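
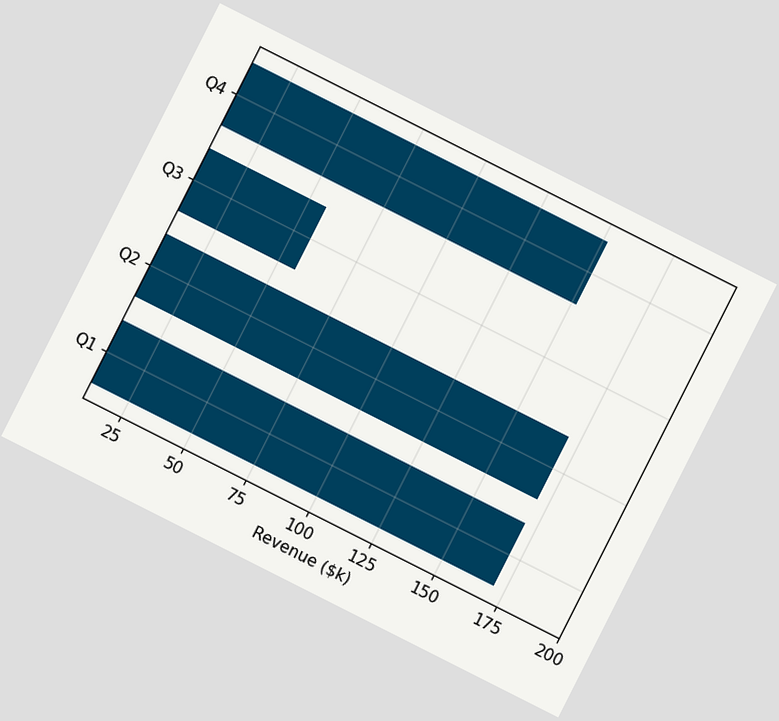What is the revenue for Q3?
$57k

The chart is tilted about 27° clockwise. Reading along the chart's x-axis, the Q3 bar reaches $57k.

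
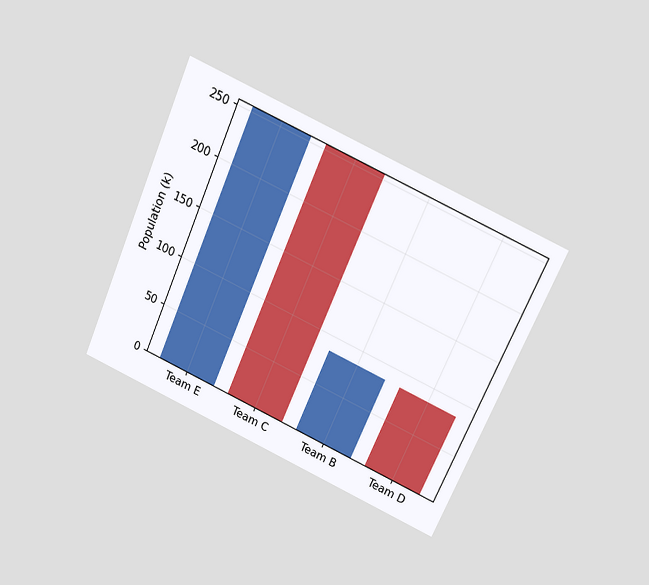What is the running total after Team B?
The chart is tilted about 24° clockwise and viewed slightly from above. After Team B the running total reaches 85k.

85k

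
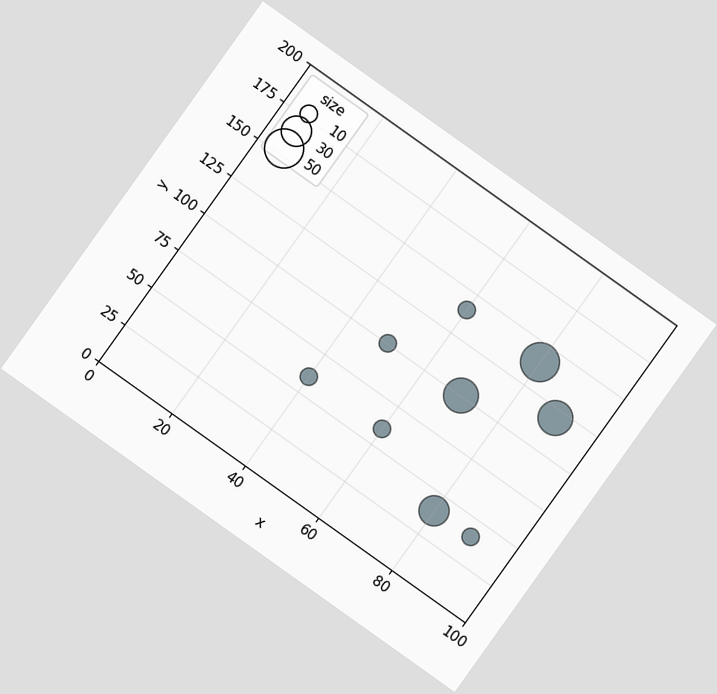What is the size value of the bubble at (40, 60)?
The chart is tilted about 35° clockwise. Matching the bubble at (40, 60) against the size legend gives 10.

10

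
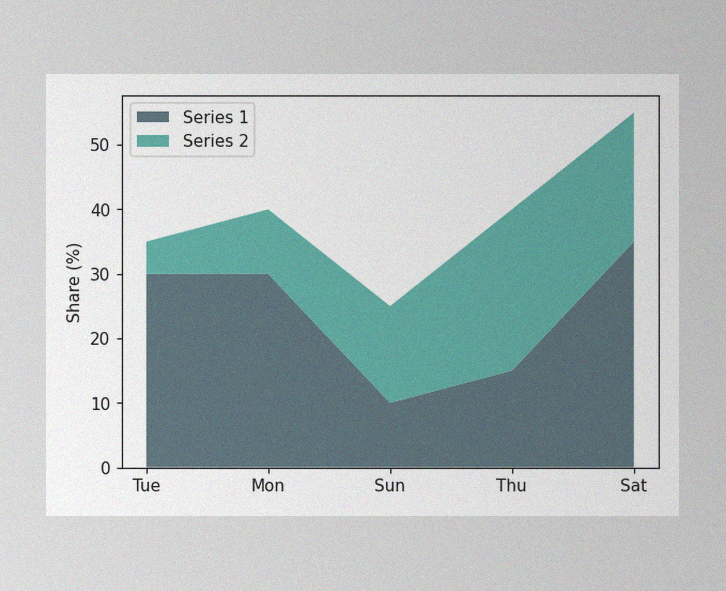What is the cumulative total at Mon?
The image has some photo noise and uneven lighting. The stacked total at Mon reaches 40%.

40%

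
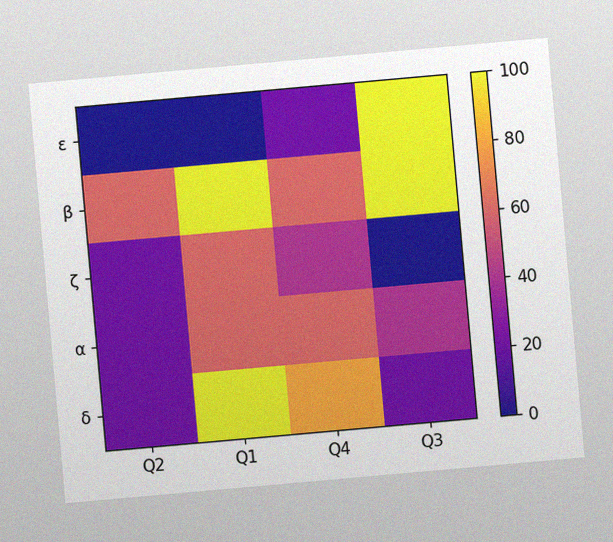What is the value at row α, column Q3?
40

The chart is tilted about 5° counter-clockwise, with some photo noise. Matching cell (α, Q3) against the colorbar gives 40.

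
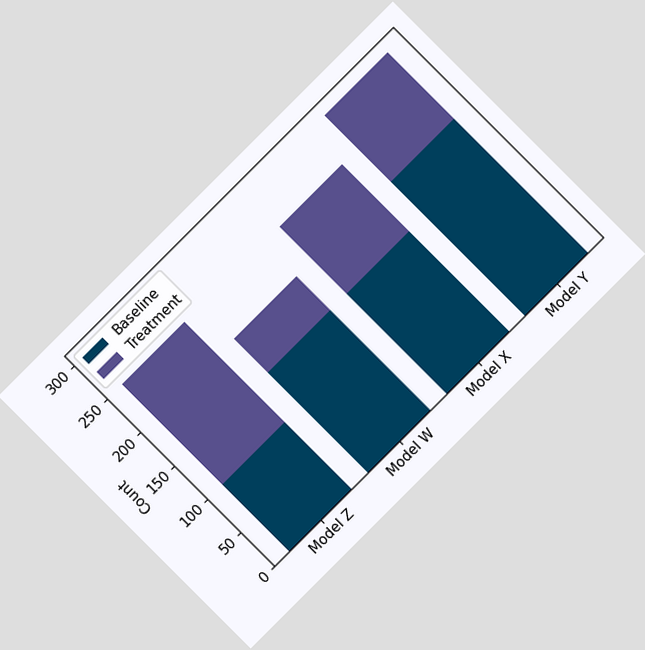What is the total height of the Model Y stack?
The chart is tilted about 45° counter-clockwise. The Model Y stack's top reaches 300 on the y-axis.

300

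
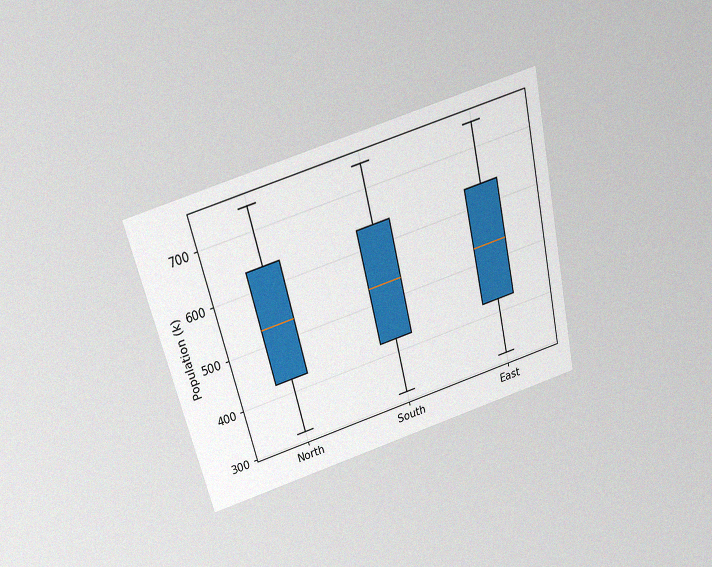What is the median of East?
530k

The chart is tilted about 14° counter-clockwise and viewed slightly from above, with some photo noise. The median line in the East box sits at 530k.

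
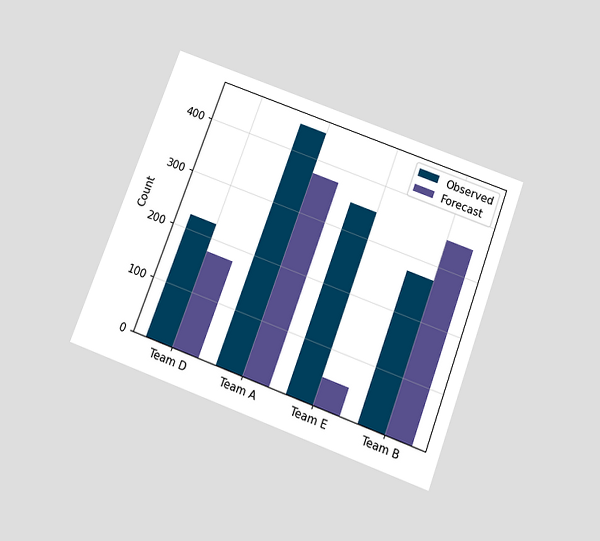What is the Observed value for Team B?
275

The chart is tilted about 20° clockwise and viewed slightly from below. The Observed bar at Team B reaches 275 on the y-axis.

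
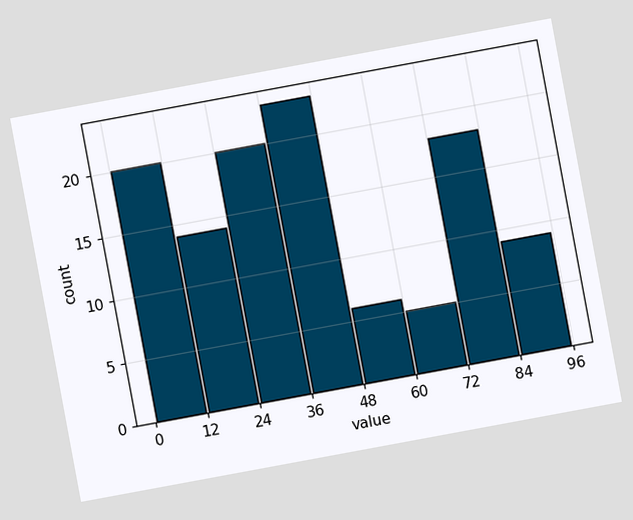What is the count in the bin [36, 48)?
The chart is tilted about 10° counter-clockwise. The [36, 48) bin has height 23.

23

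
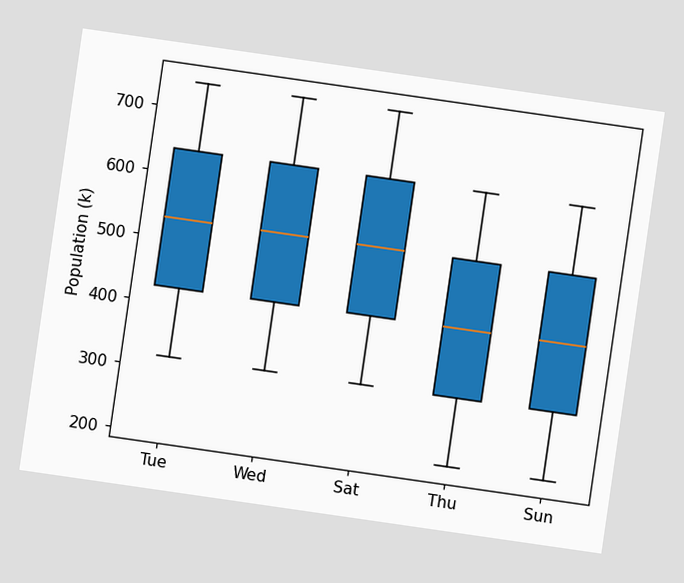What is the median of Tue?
The chart is tilted about 8° clockwise. The median line in the Tue box sits at 530k.

530k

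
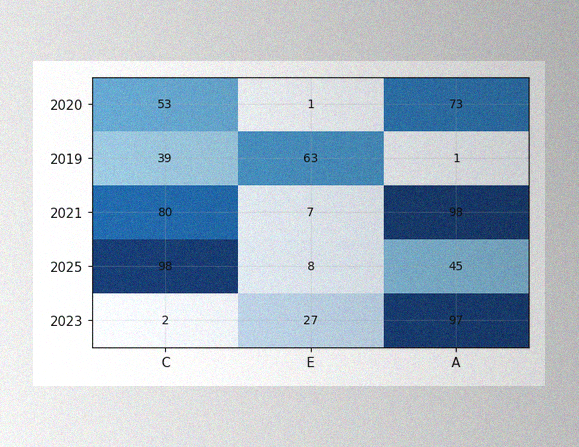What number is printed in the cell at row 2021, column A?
The image has some photo noise and uneven lighting. The (2021, A) cell reads 98.

98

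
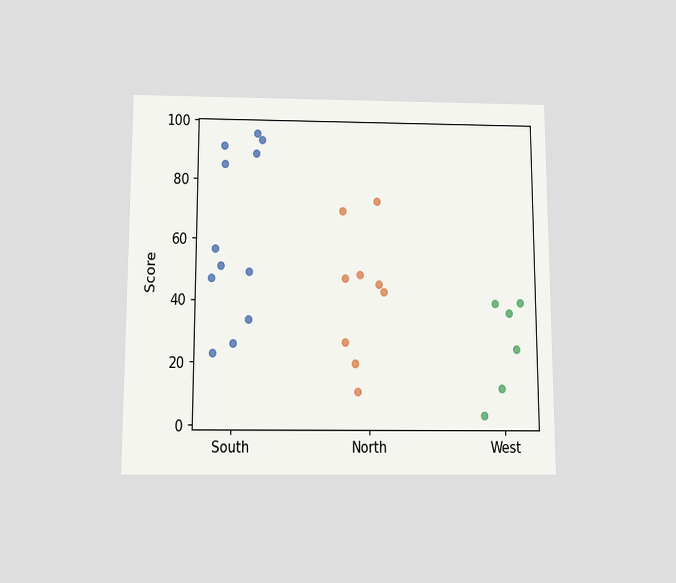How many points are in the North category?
9

The chart is viewed slightly from below. Counting the markers in the North column gives 9.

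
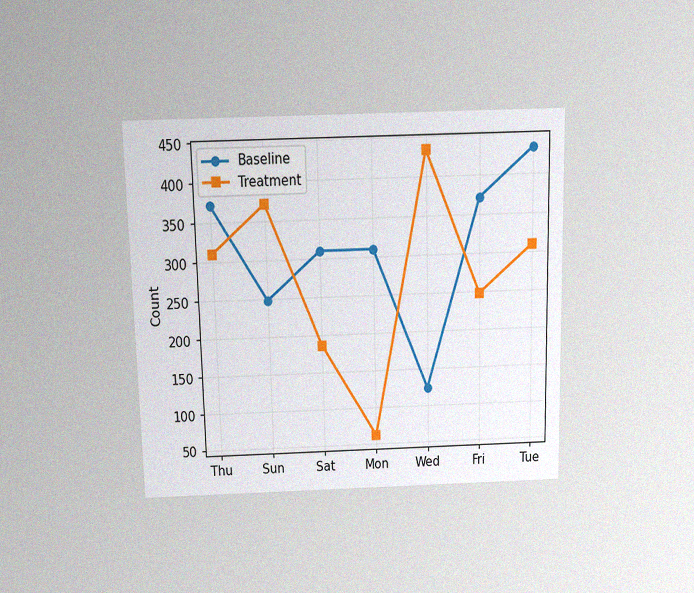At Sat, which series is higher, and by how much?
The chart is viewed slightly from above, with some photo noise. At Sat, Baseline sits above the other line by 124.

Baseline, by 124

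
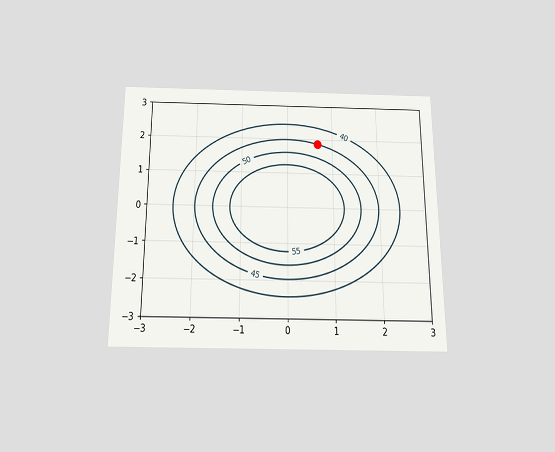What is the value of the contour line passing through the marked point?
The chart is viewed slightly from below. The marked point sits on the contour labelled 45.

45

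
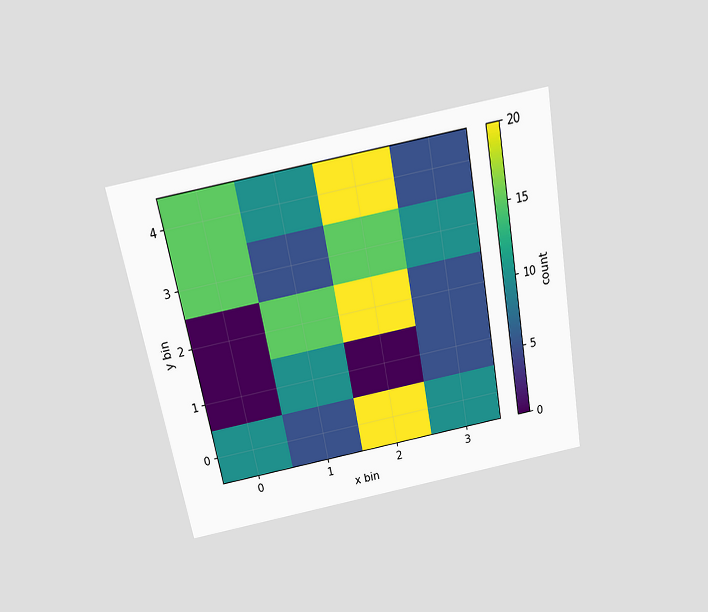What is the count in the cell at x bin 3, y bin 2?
5

The chart is tilted about 11° counter-clockwise and viewed slightly from above. Matching the cell (3, 2) against the colorbar gives 5.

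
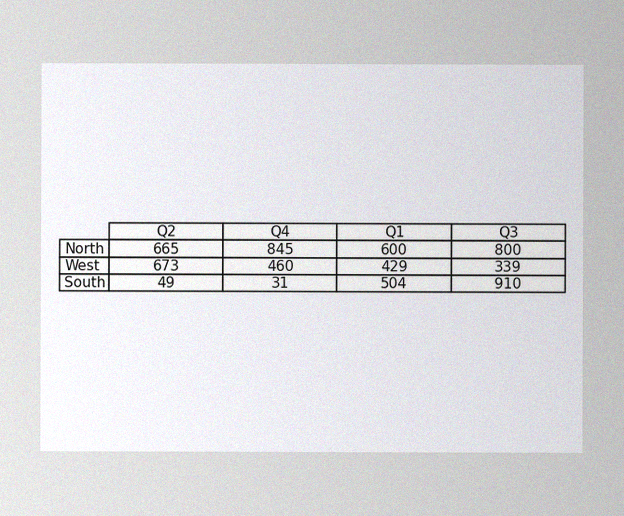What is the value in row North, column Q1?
600

The image has some photo noise and uneven lighting. The (North, Q1) cell reads 600.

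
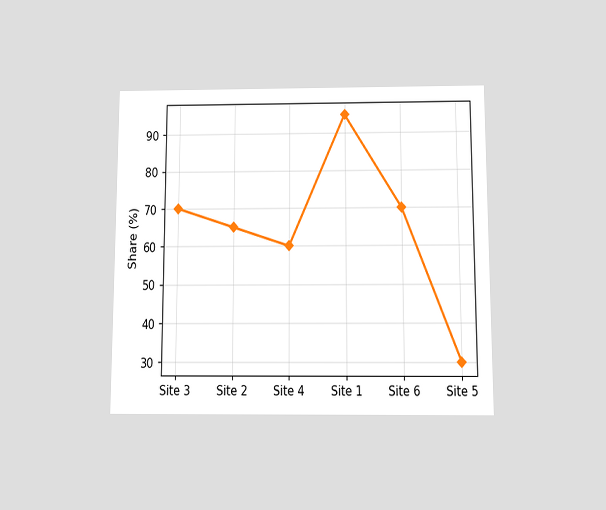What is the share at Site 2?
65%

The chart is viewed slightly from below. At Site 2, the line is at 65%.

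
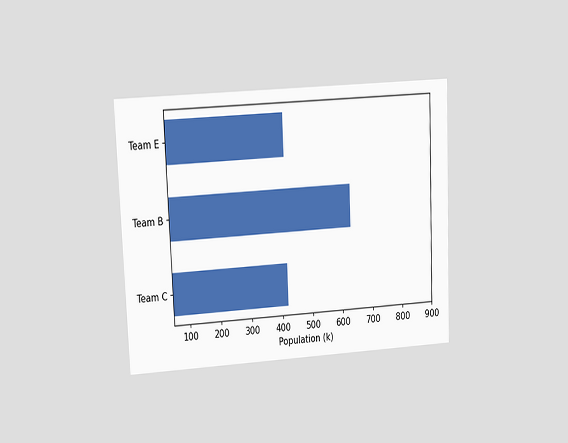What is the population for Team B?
630k

The chart is tilted about 2° counter-clockwise and viewed at a slight angle. Reading along the chart's x-axis, the Team B bar reaches 630k.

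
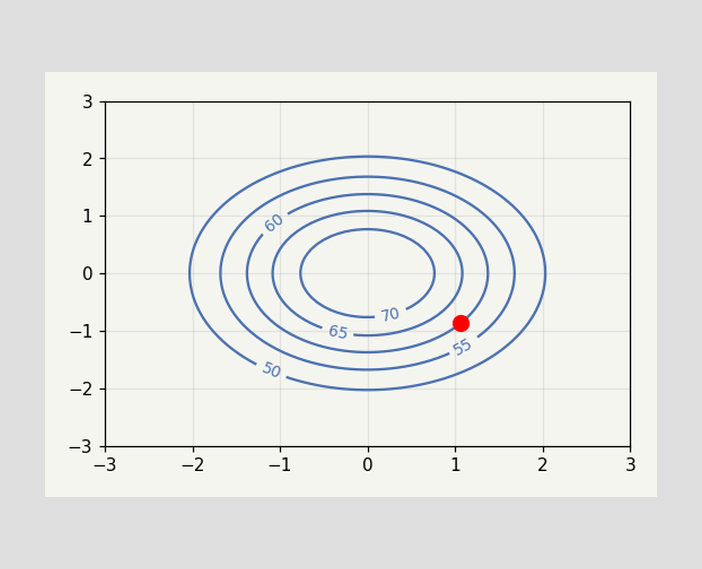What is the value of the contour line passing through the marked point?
60

The marked point sits on the contour labelled 60.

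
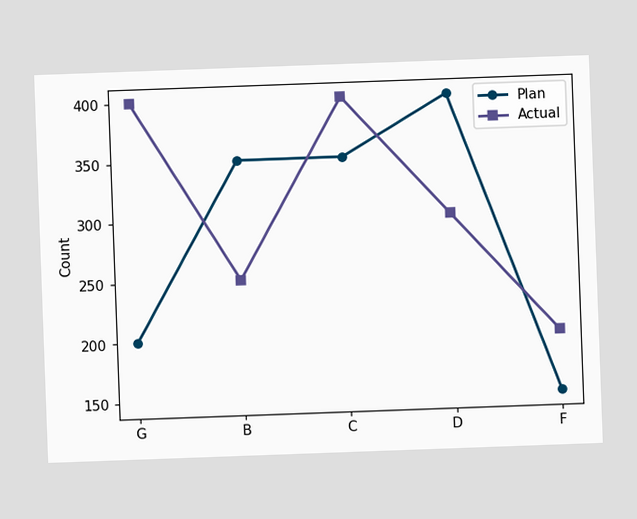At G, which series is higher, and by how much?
Actual, by 200

The chart is tilted about 2° counter-clockwise. At G, Actual sits above the other line by 200.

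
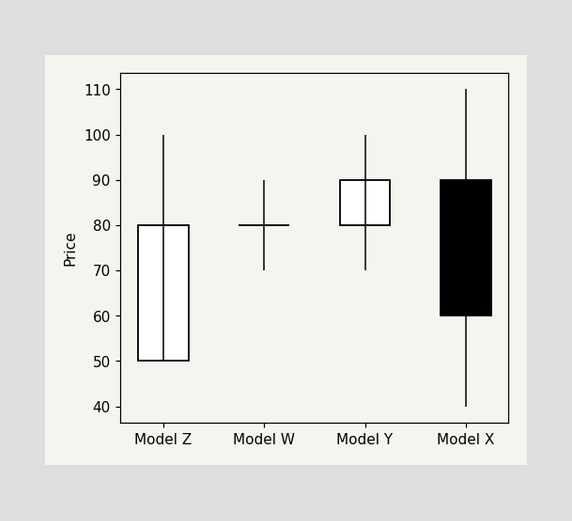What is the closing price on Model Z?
80

The Model Z candle closes at 80.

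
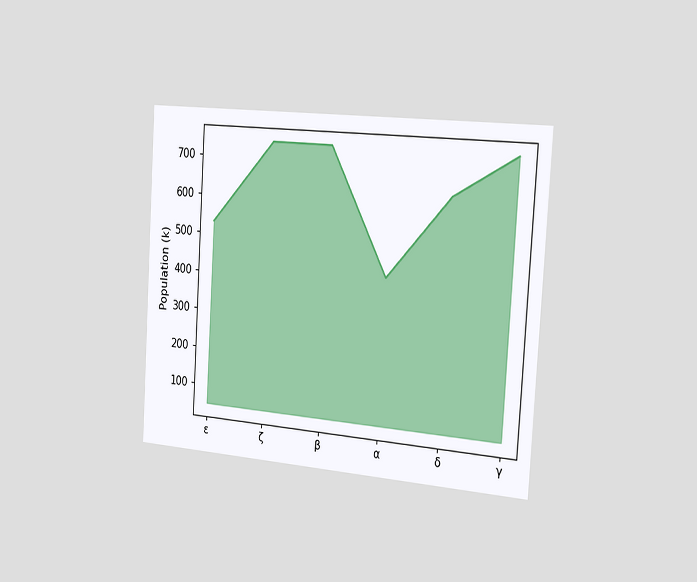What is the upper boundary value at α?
The chart is tilted about 4° clockwise and viewed slightly from the right. At α the upper boundary is at 424k.

424k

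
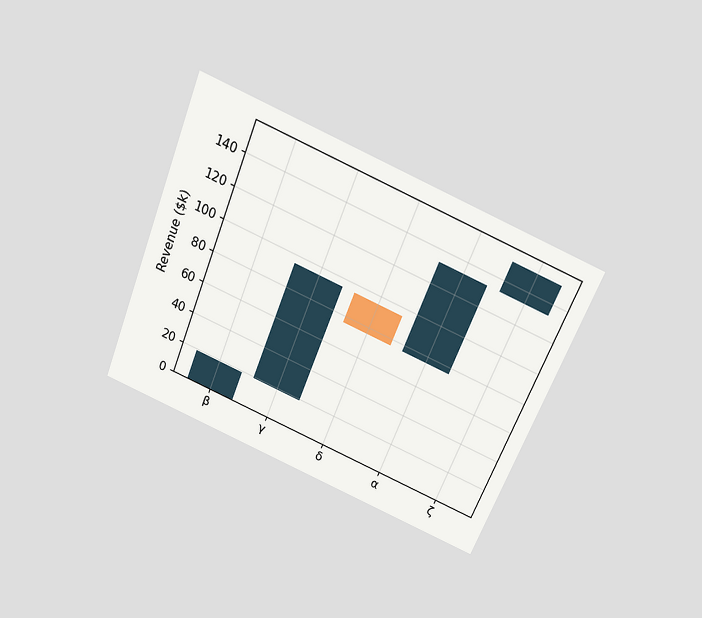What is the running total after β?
The chart is tilted about 22° clockwise and viewed slightly from above. After β the running total reaches $19k.

$19k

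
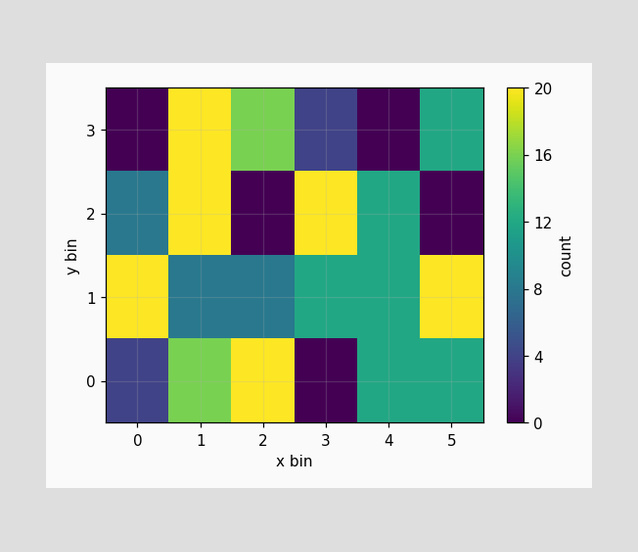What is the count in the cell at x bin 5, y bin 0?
12

Matching the cell (5, 0) against the colorbar gives 12.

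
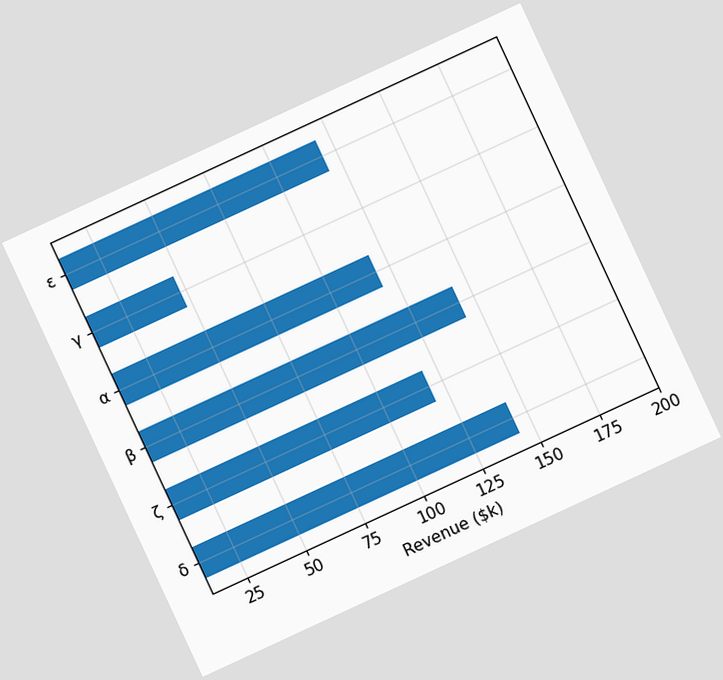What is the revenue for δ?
The chart is tilted about 25° counter-clockwise. Reading along the chart's x-axis, the δ bar reaches $144k.

$144k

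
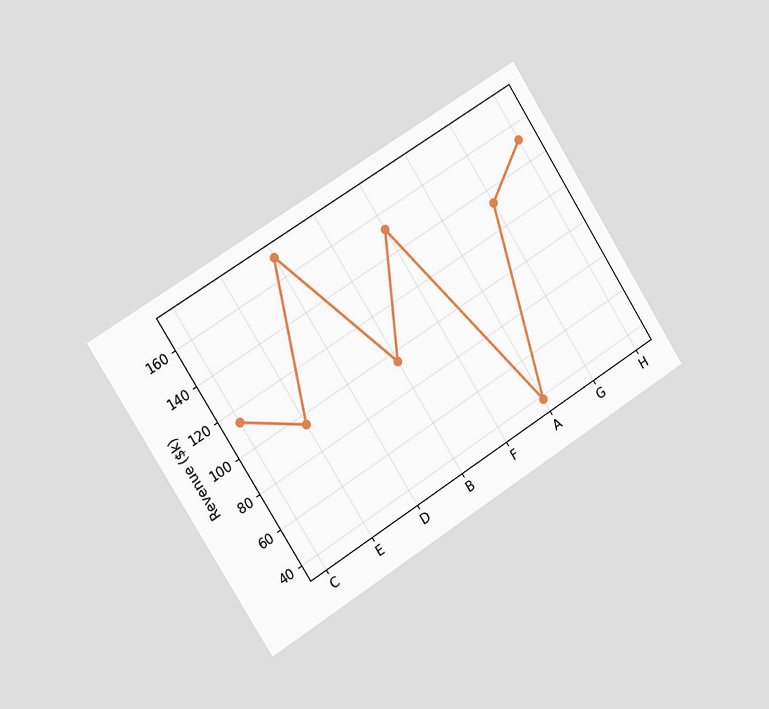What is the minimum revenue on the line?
$38k

The chart is tilted about 32° counter-clockwise and viewed slightly from the left. The lowest point is at A, and reading across to the y-axis gives $38k.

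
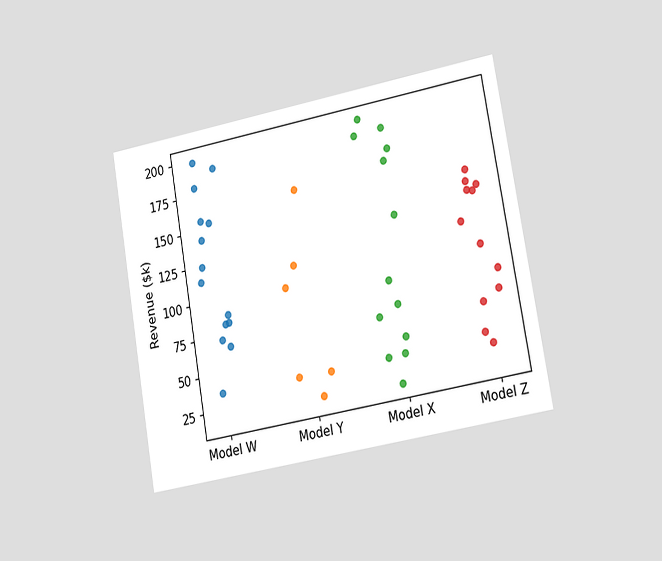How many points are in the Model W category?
The chart is tilted about 10° counter-clockwise and viewed slightly from the right. Counting the markers in the Model W column gives 14.

14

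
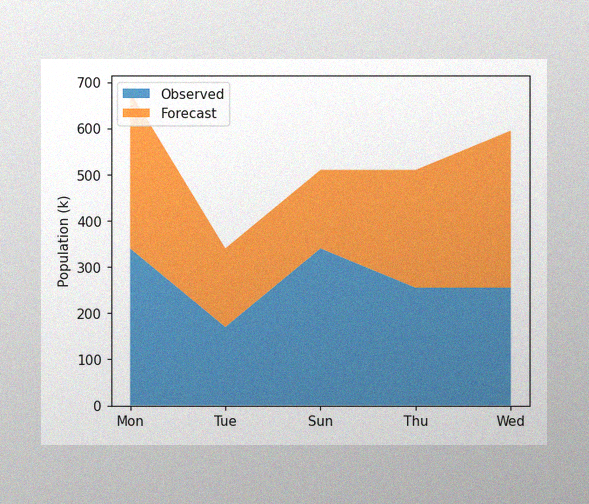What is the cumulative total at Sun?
510k

The image has some photo noise and uneven lighting. The stacked total at Sun reaches 510k.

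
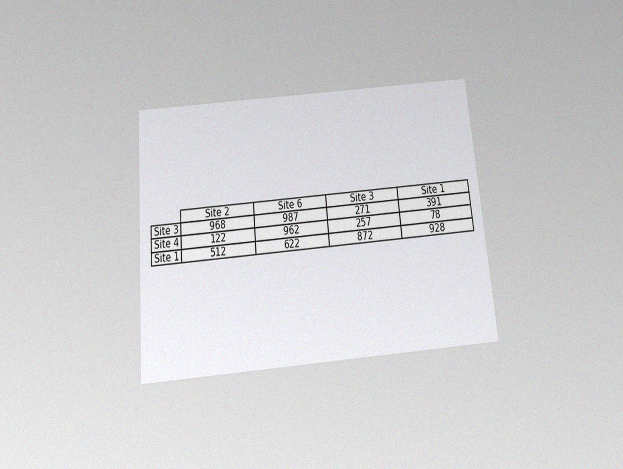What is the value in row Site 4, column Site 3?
The chart is tilted about 5° counter-clockwise and viewed slightly from below, with some photo noise. The (Site 4, Site 3) cell reads 257.

257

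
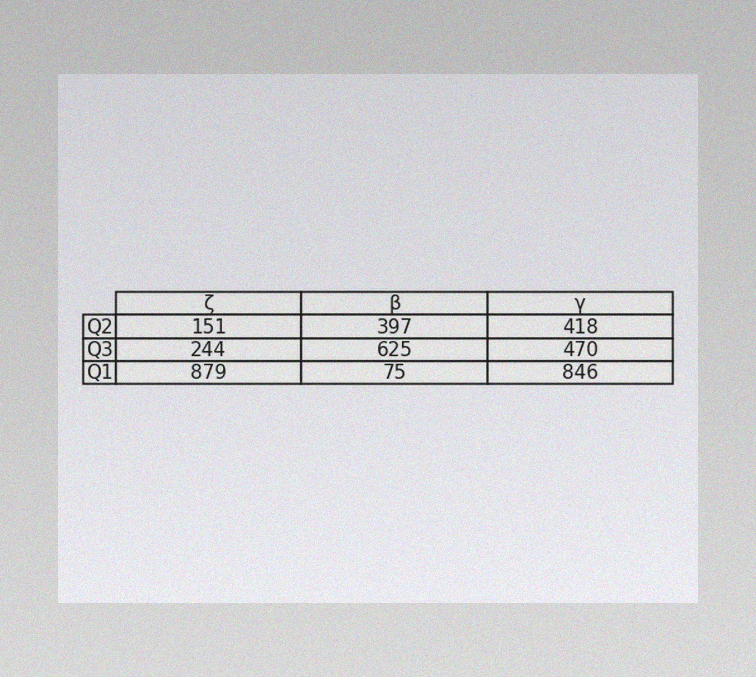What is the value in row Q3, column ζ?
244

The image has some photo noise and uneven lighting. The (Q3, ζ) cell reads 244.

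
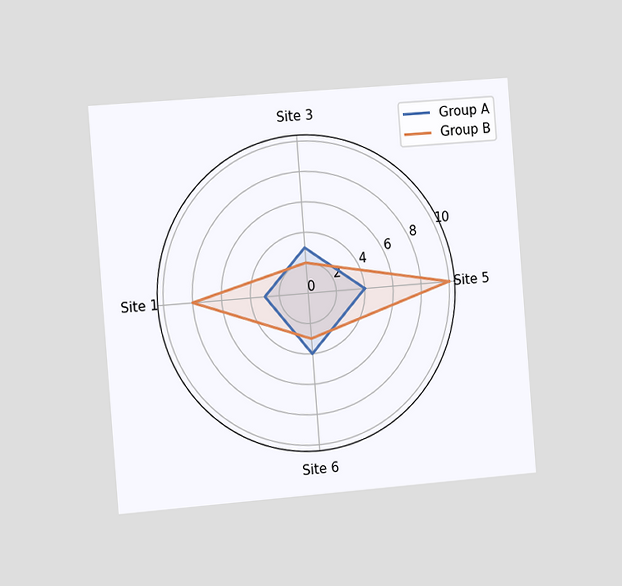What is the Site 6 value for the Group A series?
4

The chart is tilted about 4° counter-clockwise and viewed slightly from the left. On the Site 6 axis, Group A reaches 4.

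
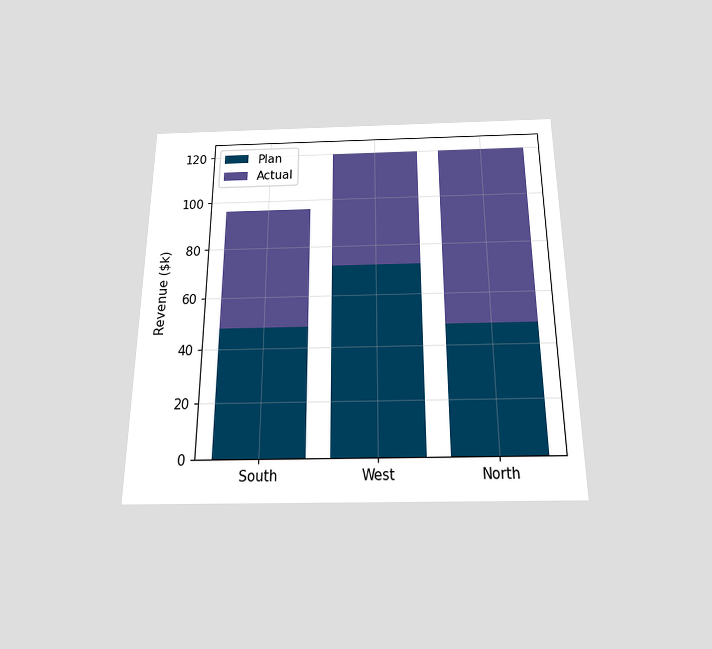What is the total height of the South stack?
$96k

The chart is viewed slightly from below. The South stack's top reaches $96k on the y-axis.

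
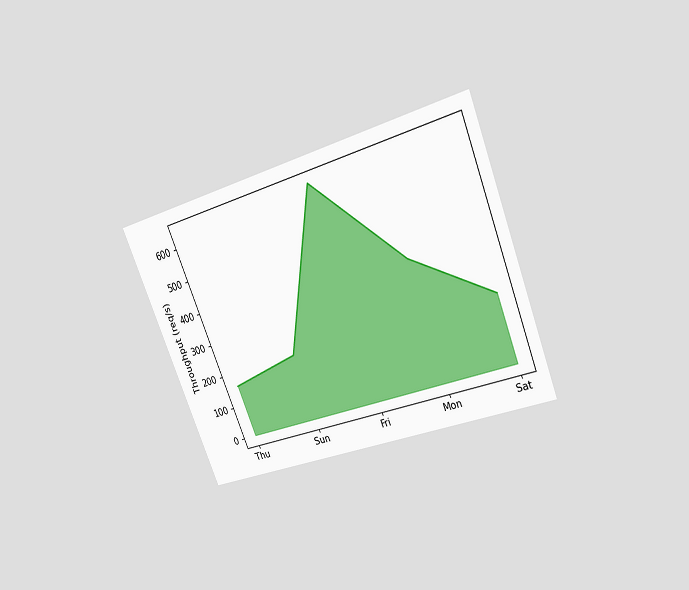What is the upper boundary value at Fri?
The chart is tilted about 22° counter-clockwise and viewed slightly from above. At Fri the upper boundary is at 640req/s.

640req/s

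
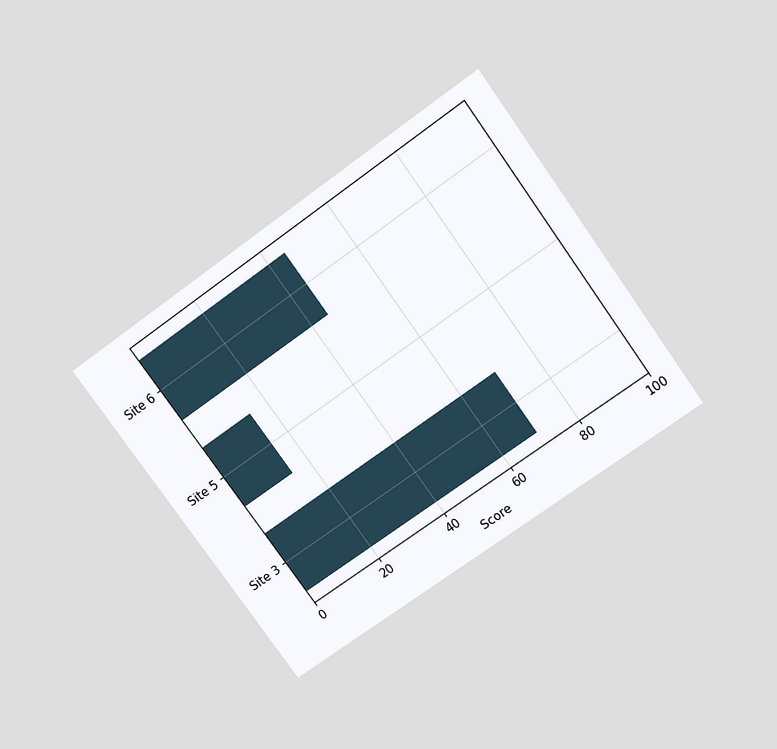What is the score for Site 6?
45

The chart is tilted about 36° counter-clockwise and viewed slightly from above. Reading along the chart's x-axis, the Site 6 bar reaches 45.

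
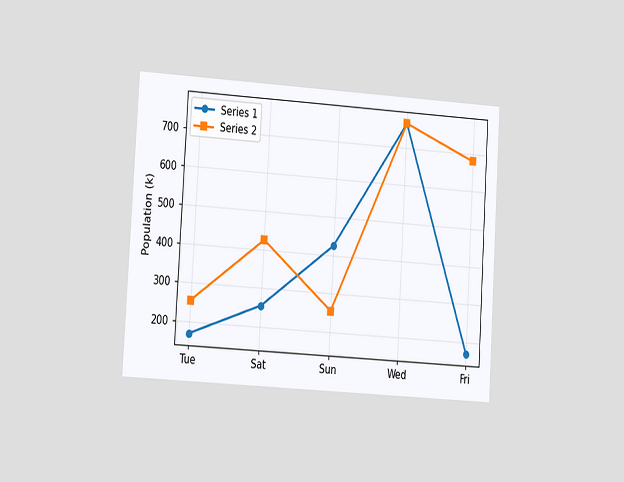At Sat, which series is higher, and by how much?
The chart is tilted about 3° clockwise and viewed slightly from the left. At Sat, Series 2 sits above the other line by 170k.

Series 2, by 170k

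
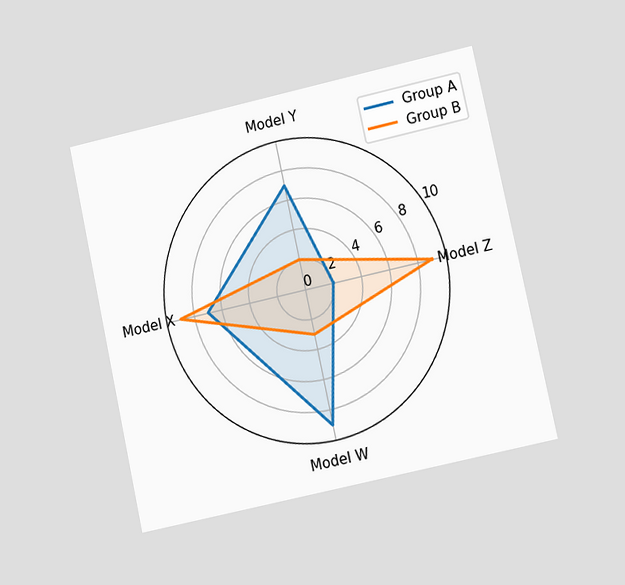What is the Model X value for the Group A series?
7

The chart is tilted about 12° counter-clockwise and viewed at a slight angle. On the Model X axis, Group A reaches 7.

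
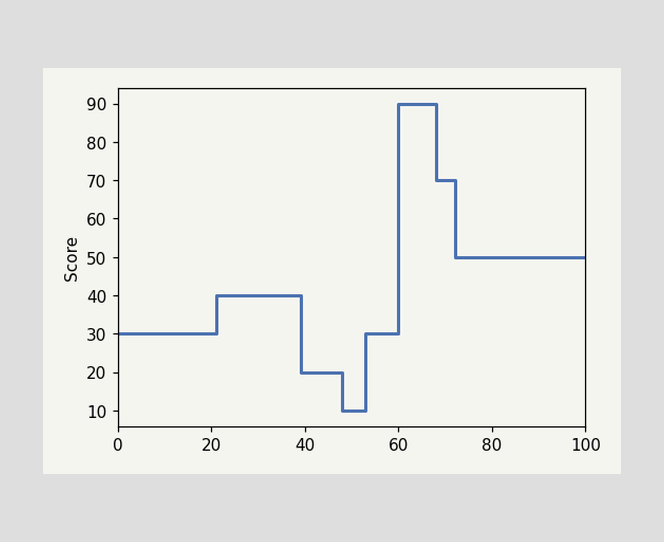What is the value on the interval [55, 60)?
30

On [55, 60) the step sits at 30.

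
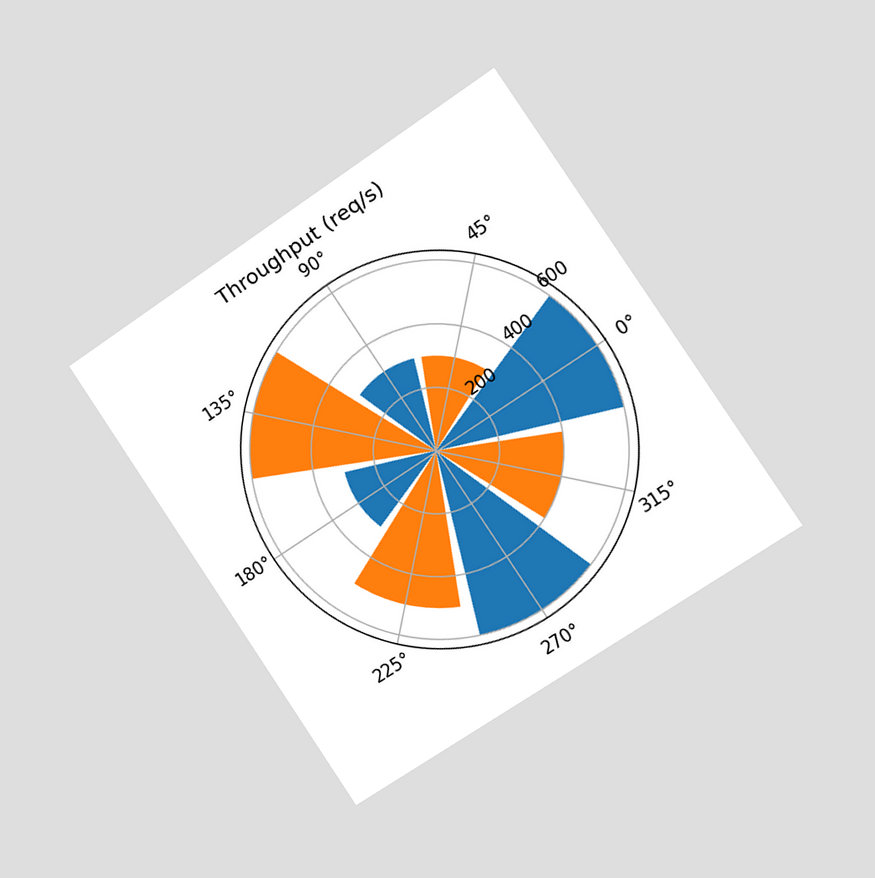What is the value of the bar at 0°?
600req/s

The chart is tilted about 34° counter-clockwise and viewed slightly from the right. The bar at 0° reaches 600req/s on the radial axis.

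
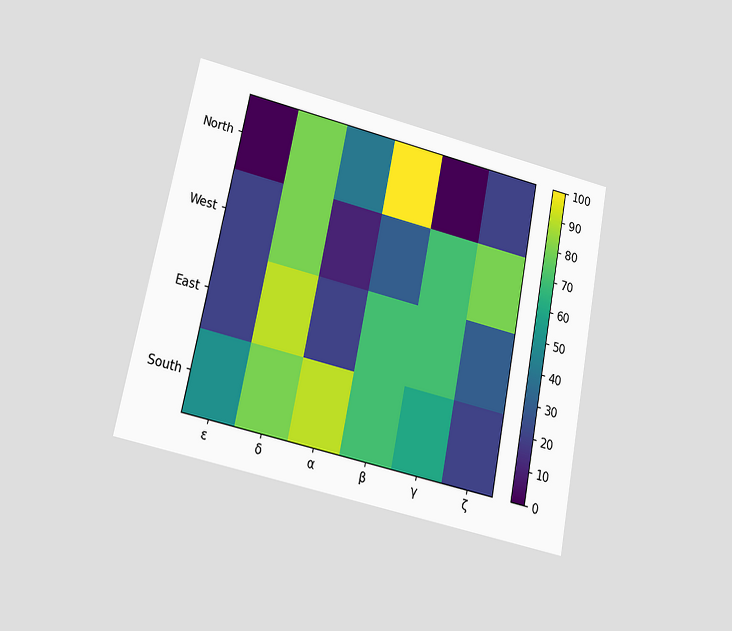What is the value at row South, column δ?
The chart is tilted about 11° clockwise and viewed slightly from below. Matching cell (South, δ) against the colorbar gives 80.

80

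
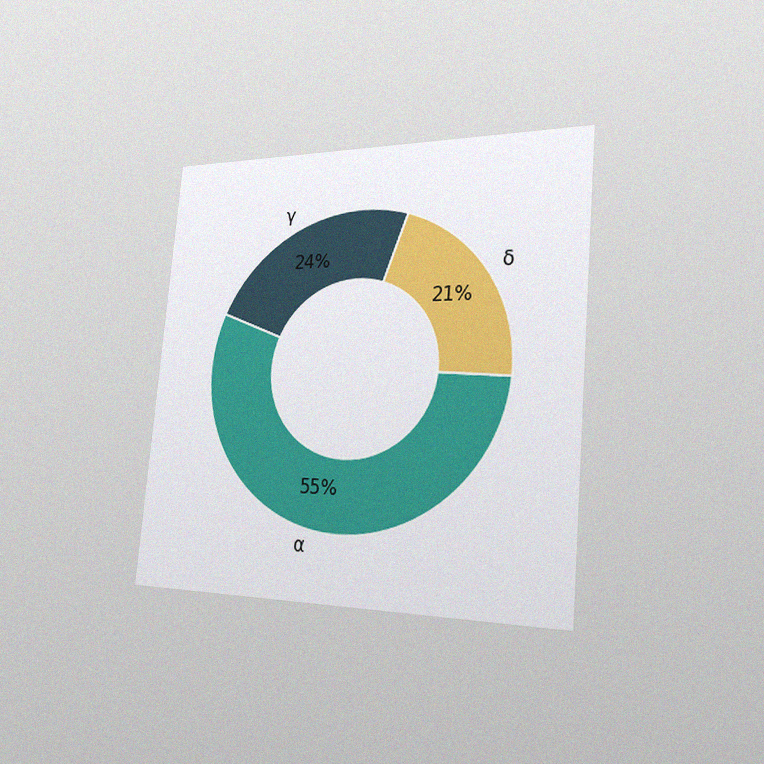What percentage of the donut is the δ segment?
21%

The chart is tilted about 5° clockwise and viewed slightly from the right, with some photo noise. The δ segment takes up 21% of the ring.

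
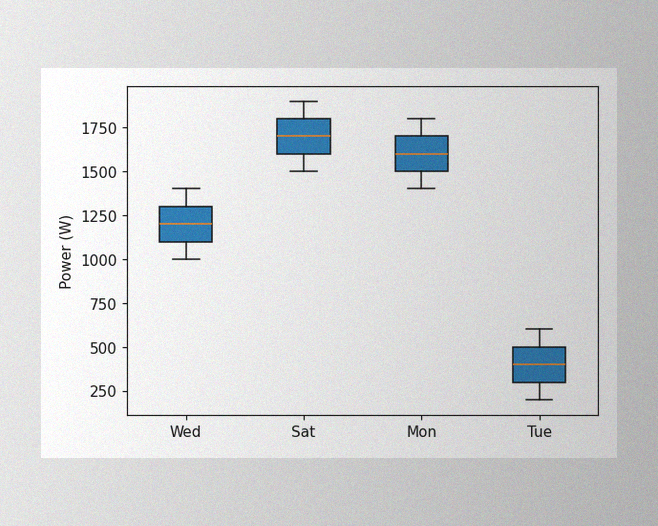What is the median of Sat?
The image has some photo noise and uneven lighting. The median line in the Sat box sits at 1700W.

1700W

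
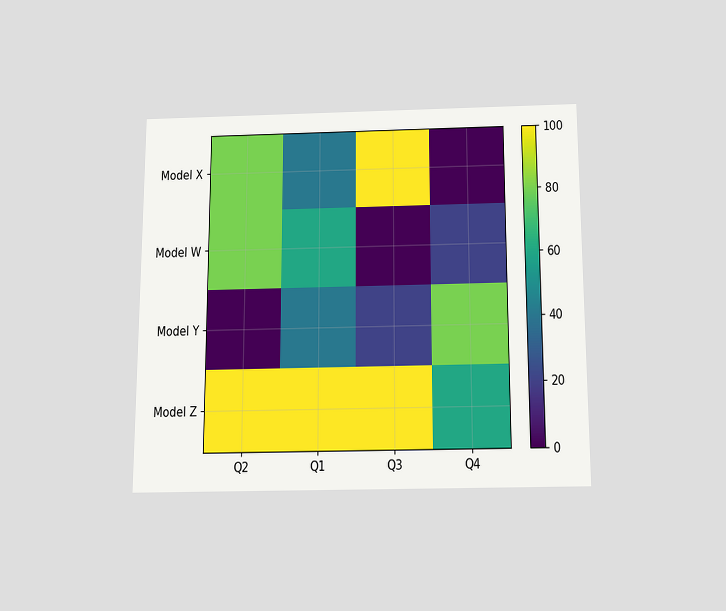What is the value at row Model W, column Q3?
0

The chart is viewed slightly from below. Matching cell (Model W, Q3) against the colorbar gives 0.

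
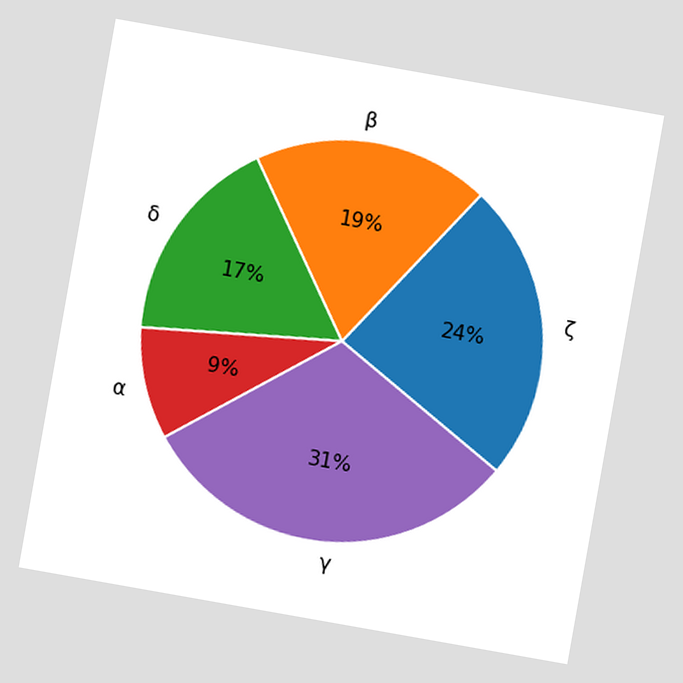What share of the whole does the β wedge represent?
The chart is tilted about 10° clockwise. The β slice takes up 19% of the pie.

19%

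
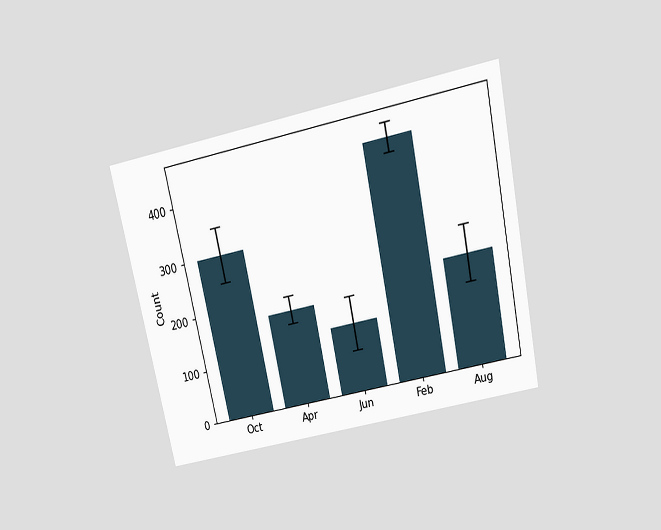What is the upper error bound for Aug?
The chart is tilted about 12° counter-clockwise and viewed slightly from above. The Aug bar's upper whisker reaches 250.

250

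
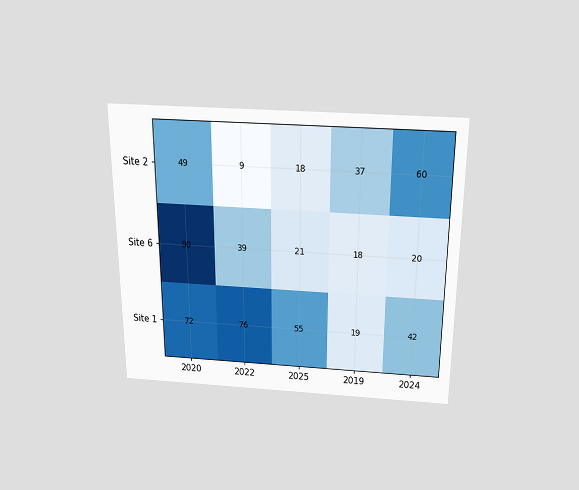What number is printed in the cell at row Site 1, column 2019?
19

The chart is viewed slightly from above. The (Site 1, 2019) cell reads 19.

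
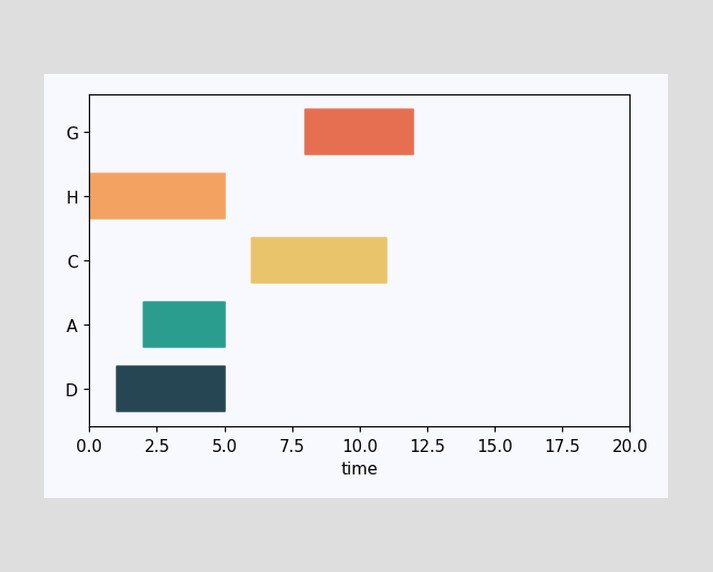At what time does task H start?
The H bar begins at t=0.

0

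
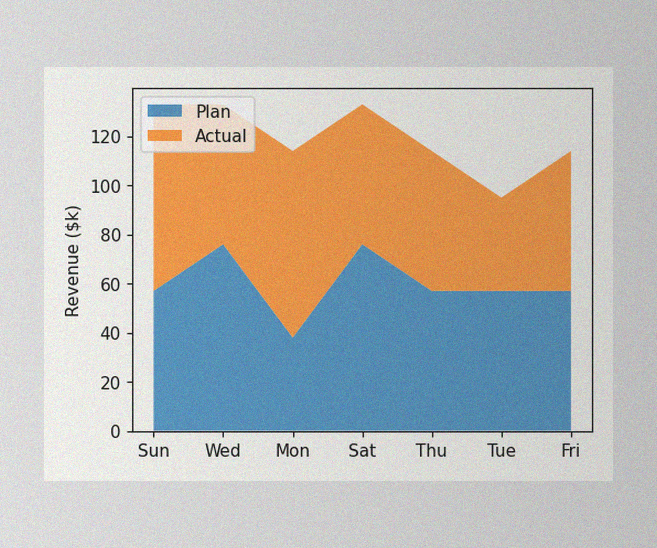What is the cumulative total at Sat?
$133k

The image has some photo noise and uneven lighting. The stacked total at Sat reaches $133k.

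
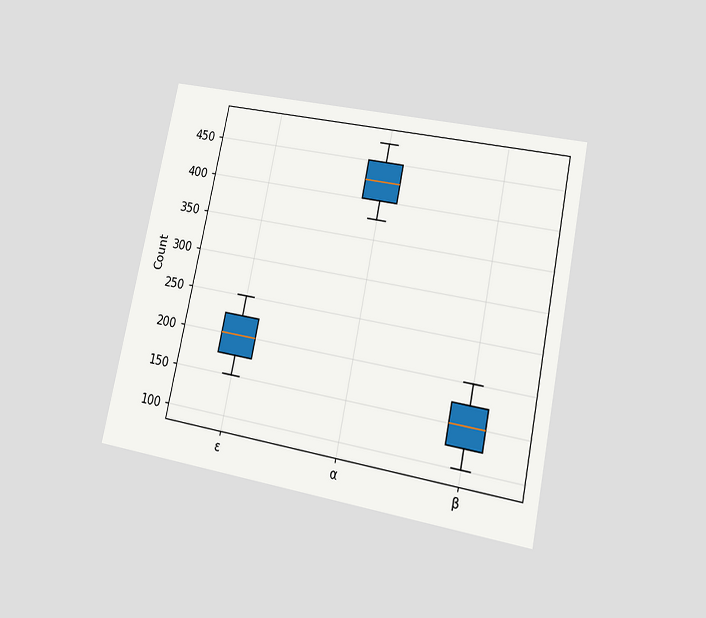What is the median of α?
425

The chart is tilted about 11° clockwise and viewed at a slight angle. The median line in the α box sits at 425.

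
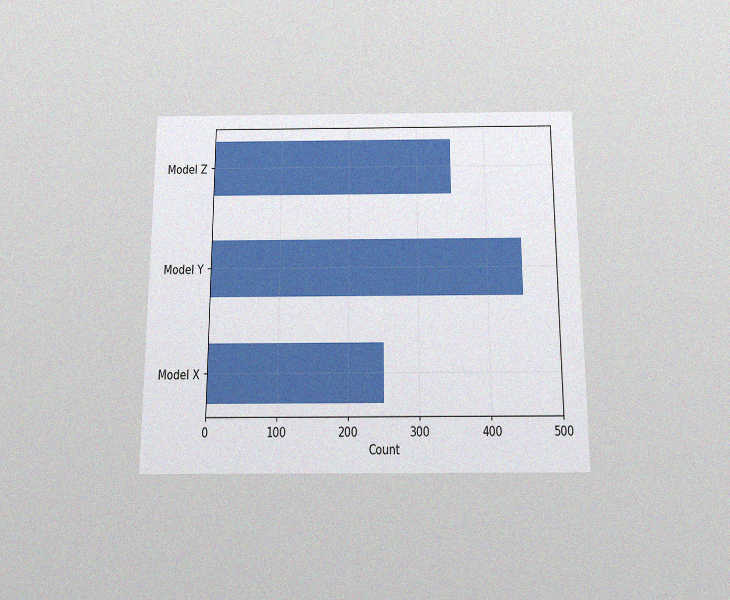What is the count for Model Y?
450

The chart is viewed slightly from below, with some photo noise. Reading along the chart's x-axis, the Model Y bar reaches 450.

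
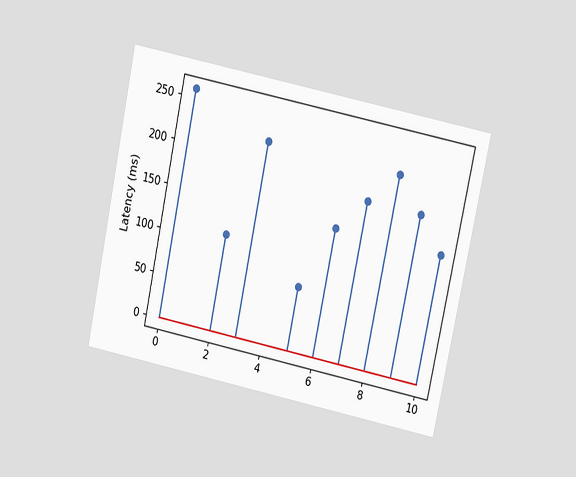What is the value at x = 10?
The chart is tilted about 12° clockwise and viewed at a slight angle. The stem at x=10 reaches 148ms.

148ms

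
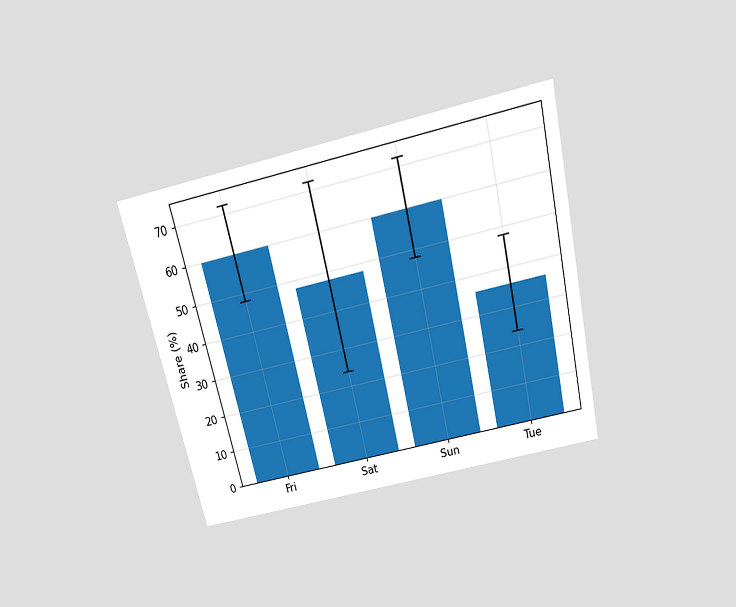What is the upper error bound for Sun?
72%

The chart is tilted about 13° counter-clockwise and viewed slightly from above. The Sun bar's upper whisker reaches 72%.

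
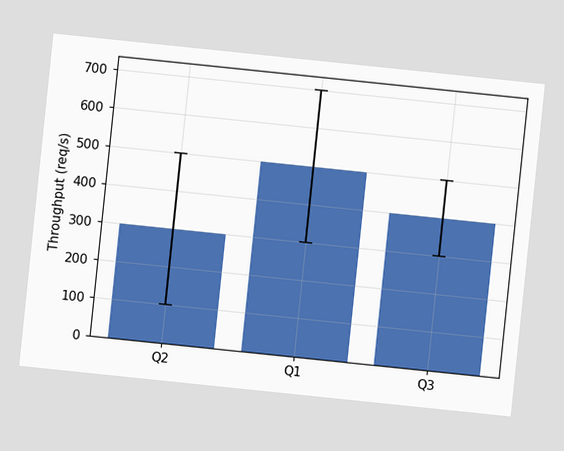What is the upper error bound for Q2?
The chart is tilted about 6° clockwise. The Q2 bar's upper whisker reaches 500req/s.

500req/s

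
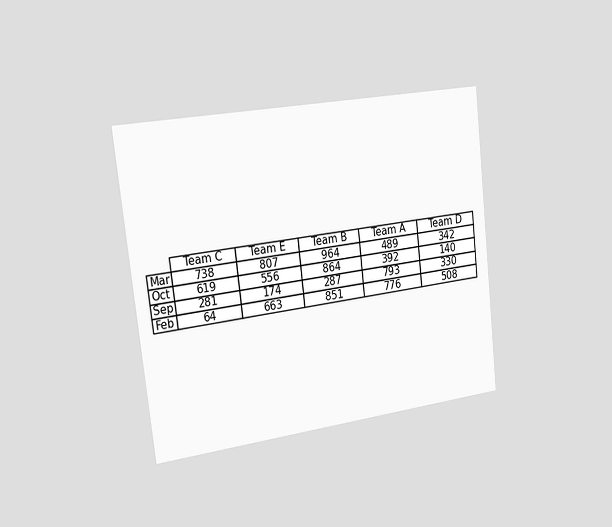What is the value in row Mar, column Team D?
The chart is tilted about 7° counter-clockwise and viewed slightly from the left. The (Mar, Team D) cell reads 342.

342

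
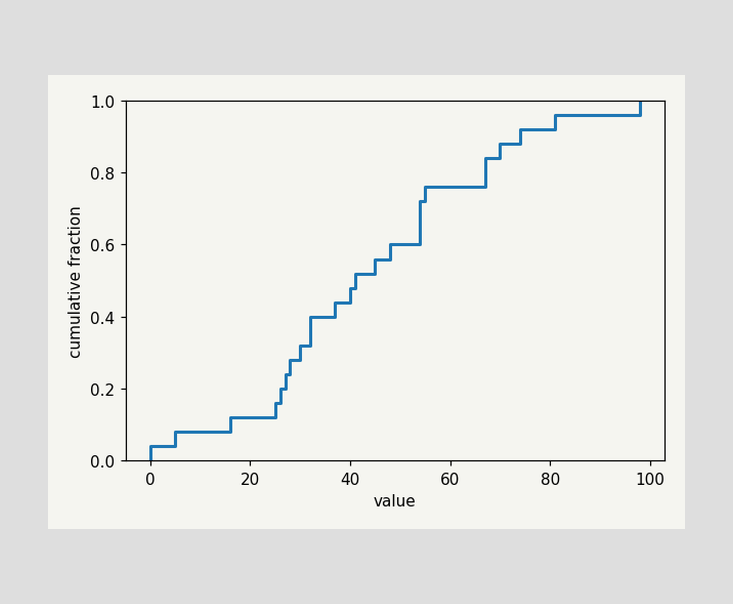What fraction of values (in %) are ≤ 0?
At x=0 the ECDF step is at 4%.

4%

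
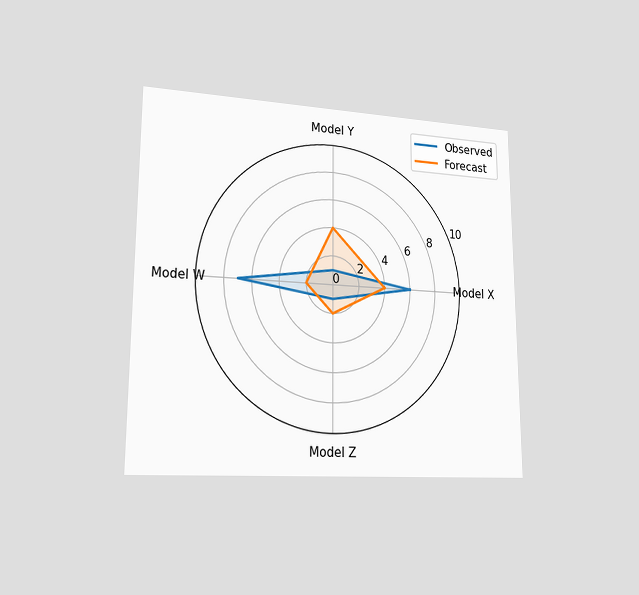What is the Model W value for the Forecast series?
The chart is viewed slightly from the left. On the Model W axis, Forecast reaches 2.

2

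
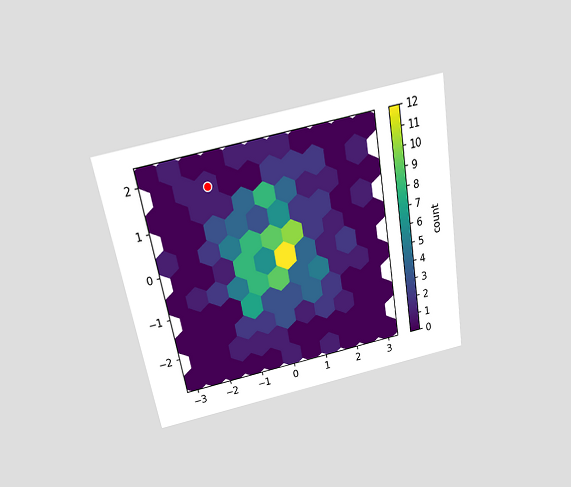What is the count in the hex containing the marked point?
The chart is tilted about 10° counter-clockwise and viewed slightly from above. The marked hex reads 1 on the colorbar.

1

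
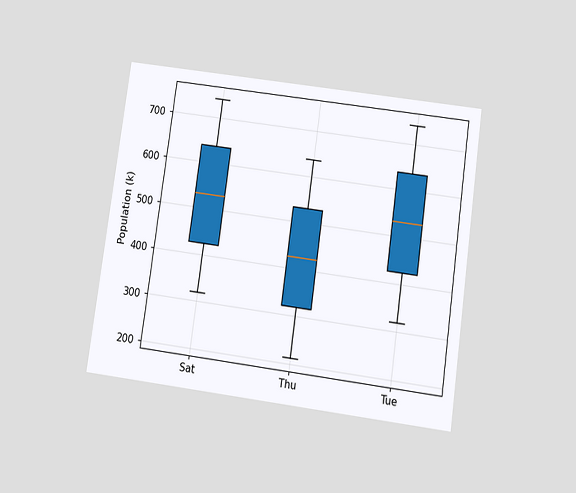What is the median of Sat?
530k

The chart is tilted about 8° clockwise and viewed slightly from below. The median line in the Sat box sits at 530k.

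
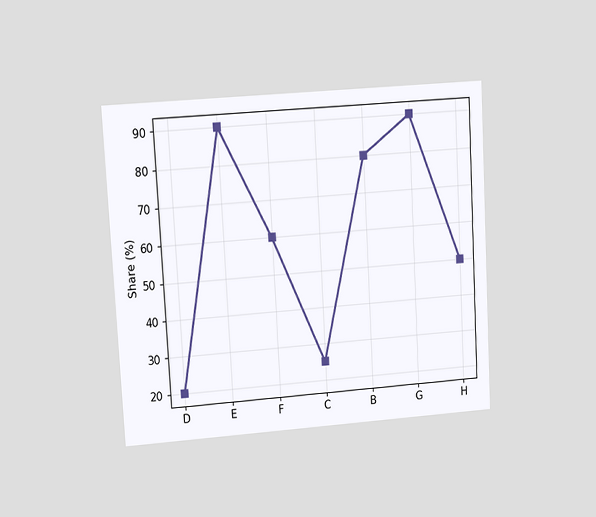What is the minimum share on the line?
20%

The chart is tilted about 3° counter-clockwise and viewed at a slight angle. The lowest point is at D, and reading across to the y-axis gives 20%.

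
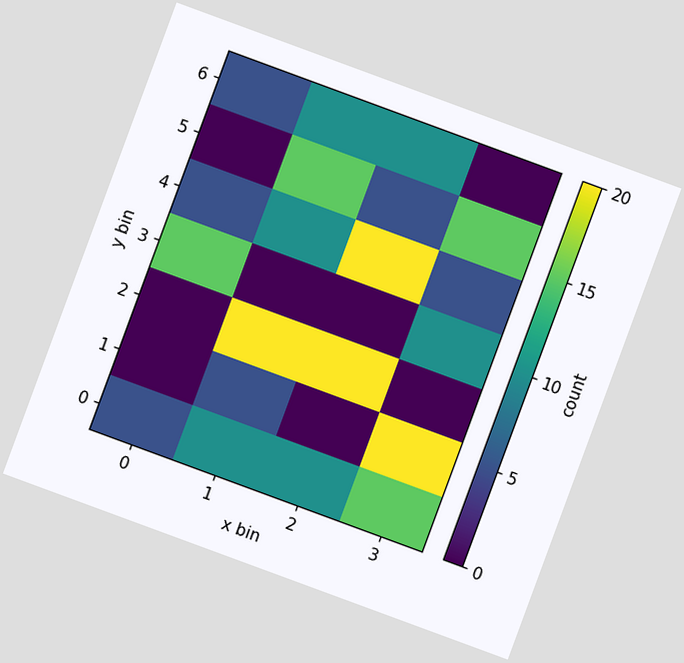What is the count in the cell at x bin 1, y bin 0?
The chart is tilted about 20° clockwise. Matching the cell (1, 0) against the colorbar gives 10.

10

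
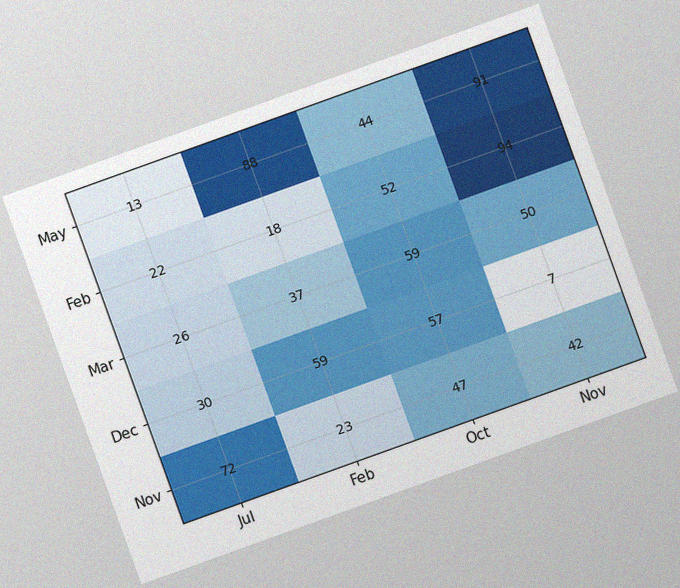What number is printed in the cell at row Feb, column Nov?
94

The chart is tilted about 20° counter-clockwise, with some photo noise. The (Feb, Nov) cell reads 94.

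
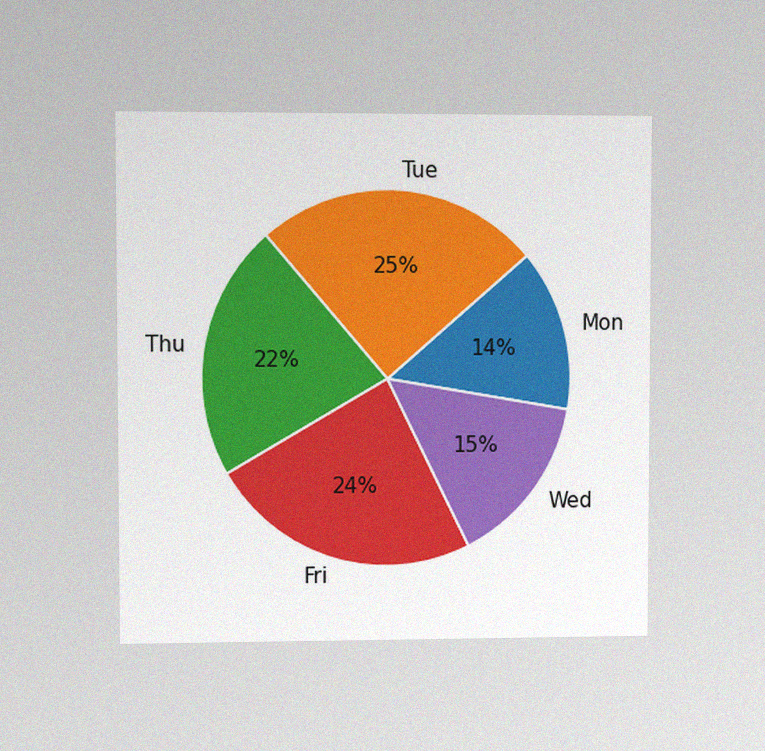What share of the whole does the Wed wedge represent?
The chart is viewed at a slight angle, with some photo noise. The Wed slice takes up 15% of the pie.

15%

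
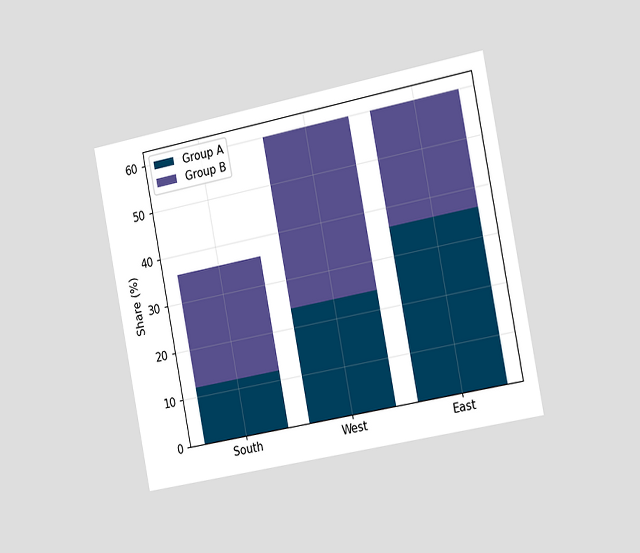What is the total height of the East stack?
60%

The chart is tilted about 11° counter-clockwise and viewed slightly from the right. The East stack's top reaches 60% on the y-axis.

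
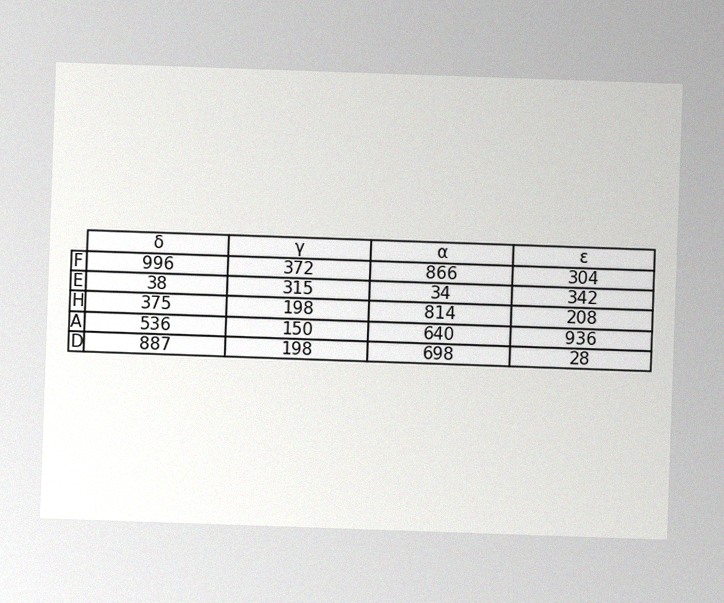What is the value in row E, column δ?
The image has some photo noise and uneven lighting. The (E, δ) cell reads 38.

38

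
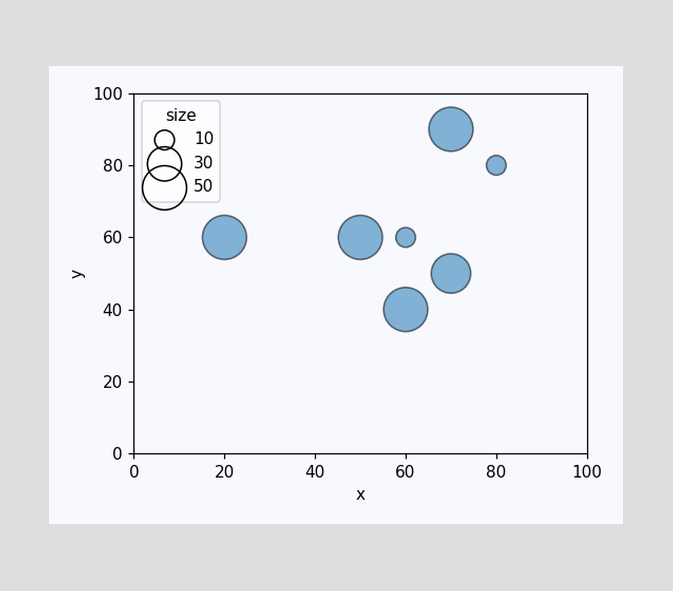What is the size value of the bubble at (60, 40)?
Matching the bubble at (60, 40) against the size legend gives 50.

50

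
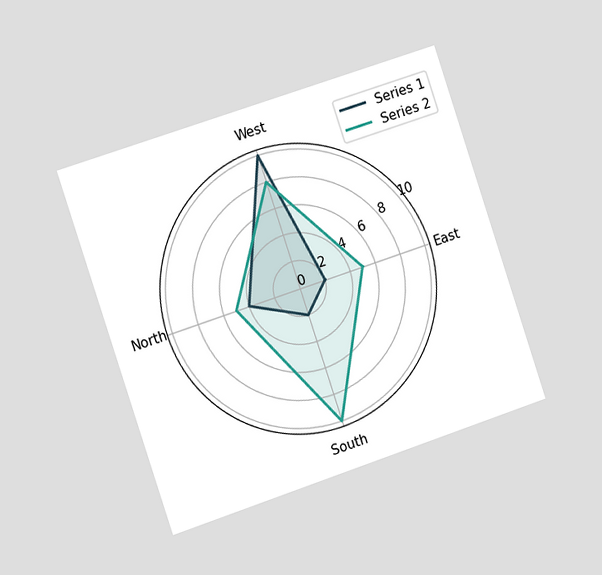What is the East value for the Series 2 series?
The chart is tilted about 18° counter-clockwise and viewed slightly from the left. On the East axis, Series 2 reaches 5.

5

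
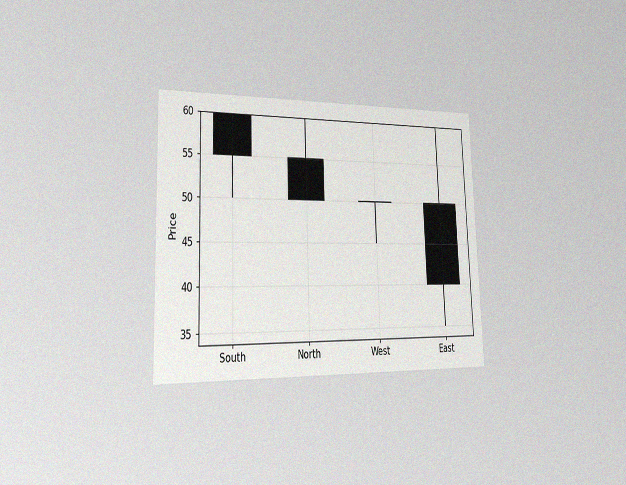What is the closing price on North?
50

The chart is viewed slightly from the left, with some photo noise. The North candle closes at 50.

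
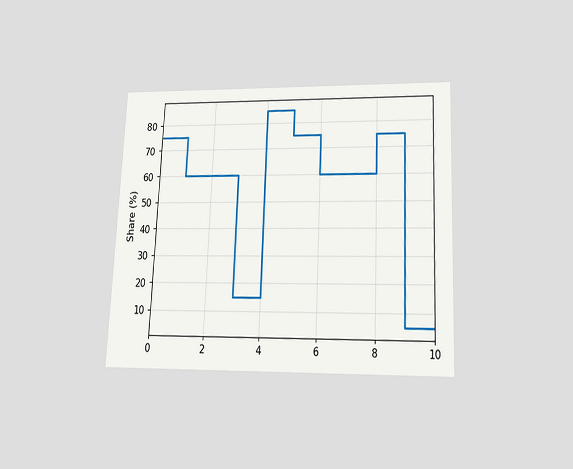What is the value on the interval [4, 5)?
85%

The chart is tilted about 2° clockwise and viewed slightly from below. On [4, 5) the step sits at 85%.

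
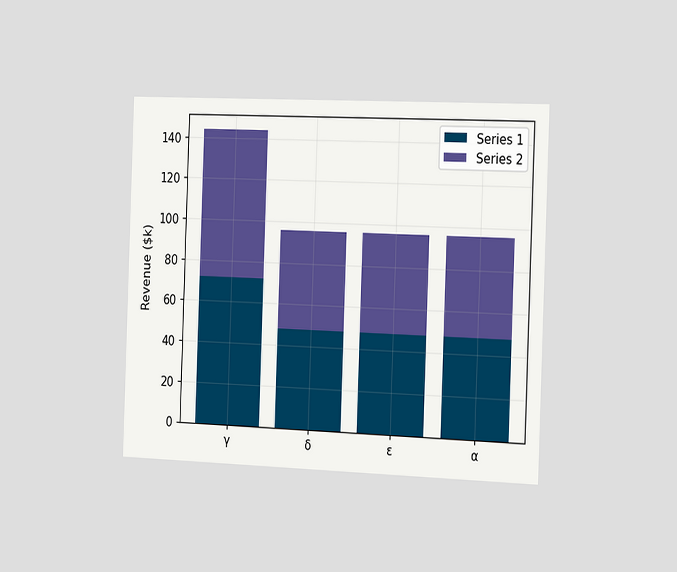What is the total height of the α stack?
$96k

The chart is tilted about 2° clockwise and viewed slightly from the right. The α stack's top reaches $96k on the y-axis.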